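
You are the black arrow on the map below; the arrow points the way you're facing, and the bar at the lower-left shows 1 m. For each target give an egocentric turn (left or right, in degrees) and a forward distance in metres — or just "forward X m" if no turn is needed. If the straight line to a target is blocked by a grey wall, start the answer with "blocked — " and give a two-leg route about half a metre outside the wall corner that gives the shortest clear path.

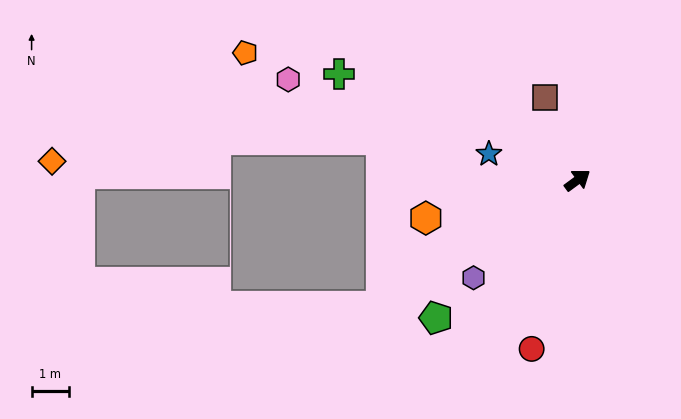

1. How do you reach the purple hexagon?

turn right 173°, forward 3.8 m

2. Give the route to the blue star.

turn left 127°, forward 2.5 m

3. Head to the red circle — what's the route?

turn right 142°, forward 4.7 m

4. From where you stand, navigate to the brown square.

turn left 75°, forward 2.4 m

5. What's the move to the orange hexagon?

turn left 158°, forward 4.2 m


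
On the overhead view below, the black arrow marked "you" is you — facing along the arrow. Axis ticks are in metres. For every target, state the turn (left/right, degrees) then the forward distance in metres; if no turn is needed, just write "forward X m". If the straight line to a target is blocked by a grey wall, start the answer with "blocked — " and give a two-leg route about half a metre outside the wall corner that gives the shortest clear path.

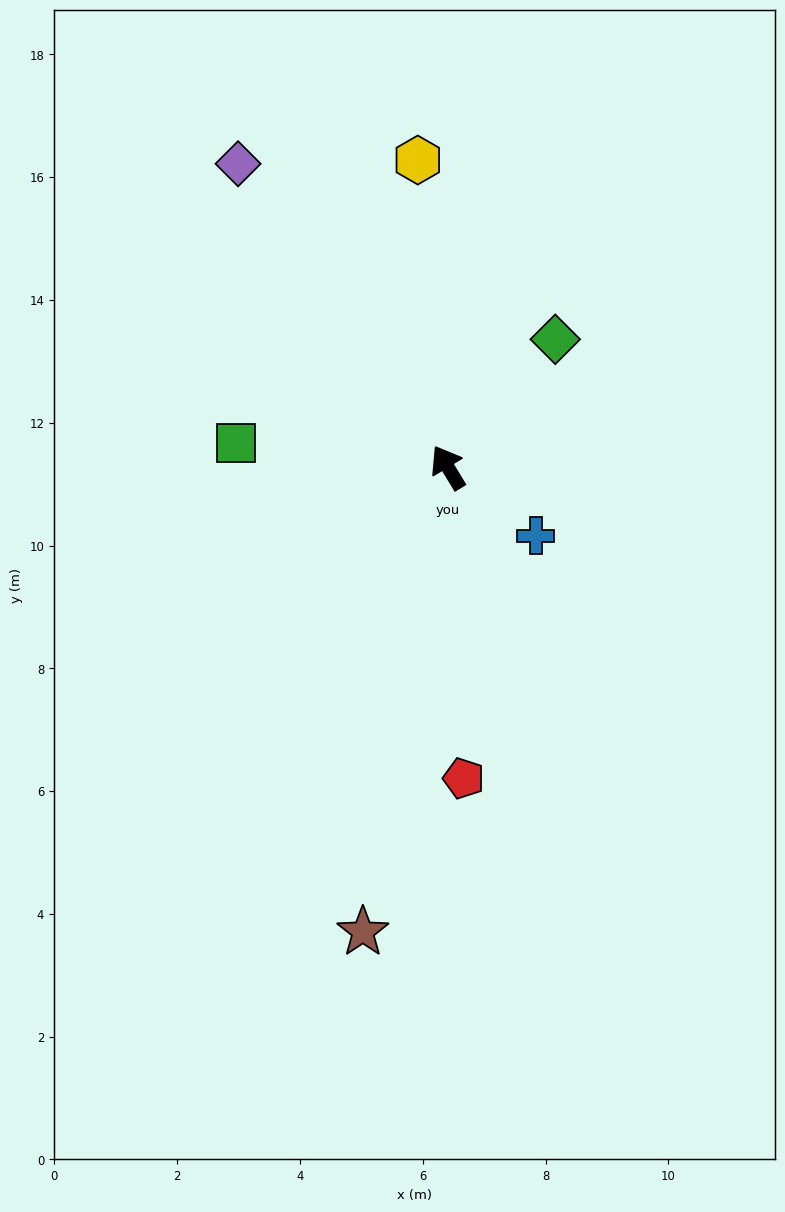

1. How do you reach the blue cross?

turn right 159°, forward 1.8 m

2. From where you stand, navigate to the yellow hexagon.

turn right 26°, forward 5.0 m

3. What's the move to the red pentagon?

turn left 152°, forward 5.1 m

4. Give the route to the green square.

turn left 52°, forward 3.5 m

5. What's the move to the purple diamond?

turn left 3°, forward 6.0 m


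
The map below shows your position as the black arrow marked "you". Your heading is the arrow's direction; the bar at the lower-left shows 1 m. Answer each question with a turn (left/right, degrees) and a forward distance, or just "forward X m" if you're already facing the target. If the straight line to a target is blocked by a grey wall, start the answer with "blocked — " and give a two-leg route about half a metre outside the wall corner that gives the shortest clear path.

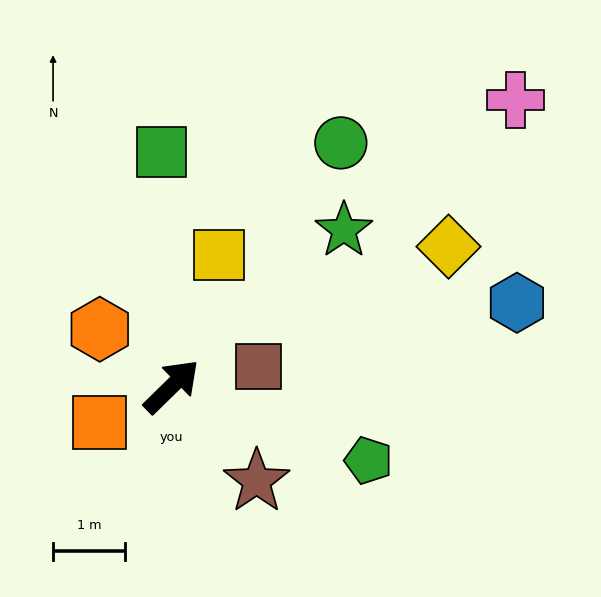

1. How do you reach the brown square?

turn right 32°, forward 1.2 m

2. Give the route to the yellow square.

turn left 26°, forward 2.0 m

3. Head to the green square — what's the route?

turn left 48°, forward 3.3 m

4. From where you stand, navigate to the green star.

turn right 2°, forward 3.3 m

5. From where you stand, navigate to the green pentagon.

turn right 65°, forward 2.9 m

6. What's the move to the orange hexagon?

turn left 97°, forward 1.3 m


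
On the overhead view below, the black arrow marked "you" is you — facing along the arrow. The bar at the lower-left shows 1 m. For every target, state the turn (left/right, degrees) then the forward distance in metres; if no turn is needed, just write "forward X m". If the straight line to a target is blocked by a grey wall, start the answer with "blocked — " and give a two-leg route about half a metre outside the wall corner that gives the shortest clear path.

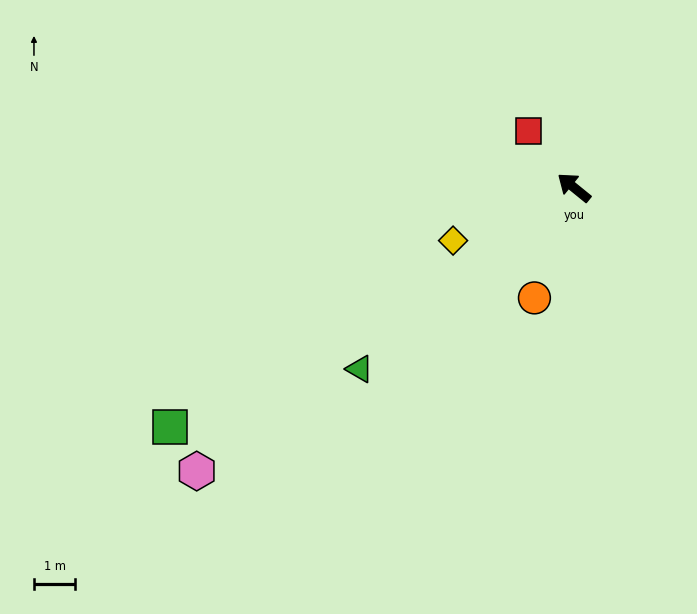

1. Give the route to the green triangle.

turn left 79°, forward 6.8 m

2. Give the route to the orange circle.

turn left 109°, forward 2.8 m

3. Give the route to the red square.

turn right 12°, forward 1.8 m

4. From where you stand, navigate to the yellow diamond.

turn left 63°, forward 3.2 m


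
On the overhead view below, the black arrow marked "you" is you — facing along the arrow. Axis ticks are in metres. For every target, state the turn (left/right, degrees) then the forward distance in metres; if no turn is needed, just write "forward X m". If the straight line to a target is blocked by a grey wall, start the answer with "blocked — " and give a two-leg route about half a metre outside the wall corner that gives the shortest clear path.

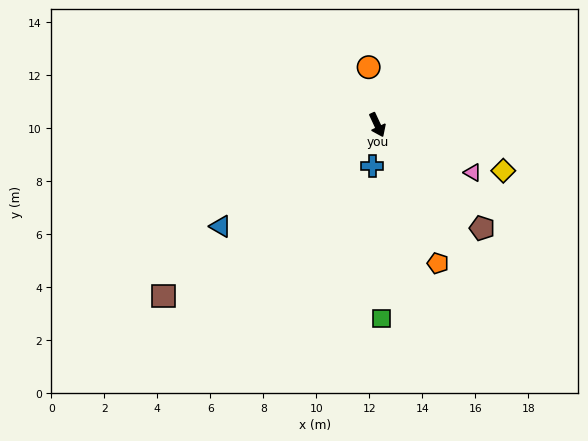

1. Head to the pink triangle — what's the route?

turn left 38°, forward 4.0 m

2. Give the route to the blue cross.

turn right 32°, forward 1.6 m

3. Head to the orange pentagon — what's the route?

forward 5.7 m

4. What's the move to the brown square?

turn right 76°, forward 10.3 m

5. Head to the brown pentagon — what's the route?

turn left 20°, forward 5.5 m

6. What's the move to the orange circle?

turn left 164°, forward 2.2 m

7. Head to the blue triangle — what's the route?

turn right 82°, forward 7.0 m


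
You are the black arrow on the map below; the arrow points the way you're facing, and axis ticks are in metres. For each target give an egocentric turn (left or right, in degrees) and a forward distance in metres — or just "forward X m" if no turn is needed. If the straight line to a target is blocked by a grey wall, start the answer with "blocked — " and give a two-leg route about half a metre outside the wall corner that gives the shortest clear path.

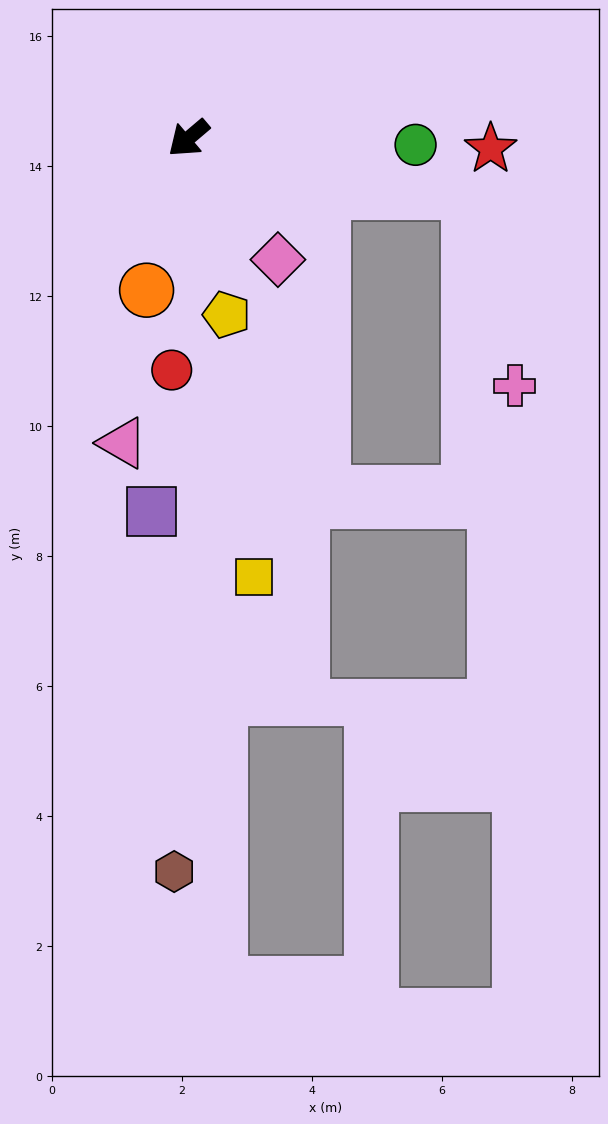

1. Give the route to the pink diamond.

turn left 86°, forward 2.3 m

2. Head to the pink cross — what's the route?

blocked — turn left 129°, forward 4.4 m, then turn right 66°, forward 3.1 m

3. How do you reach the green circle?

turn left 138°, forward 3.5 m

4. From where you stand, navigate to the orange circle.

turn left 34°, forward 2.4 m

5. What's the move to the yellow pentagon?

turn left 62°, forward 2.8 m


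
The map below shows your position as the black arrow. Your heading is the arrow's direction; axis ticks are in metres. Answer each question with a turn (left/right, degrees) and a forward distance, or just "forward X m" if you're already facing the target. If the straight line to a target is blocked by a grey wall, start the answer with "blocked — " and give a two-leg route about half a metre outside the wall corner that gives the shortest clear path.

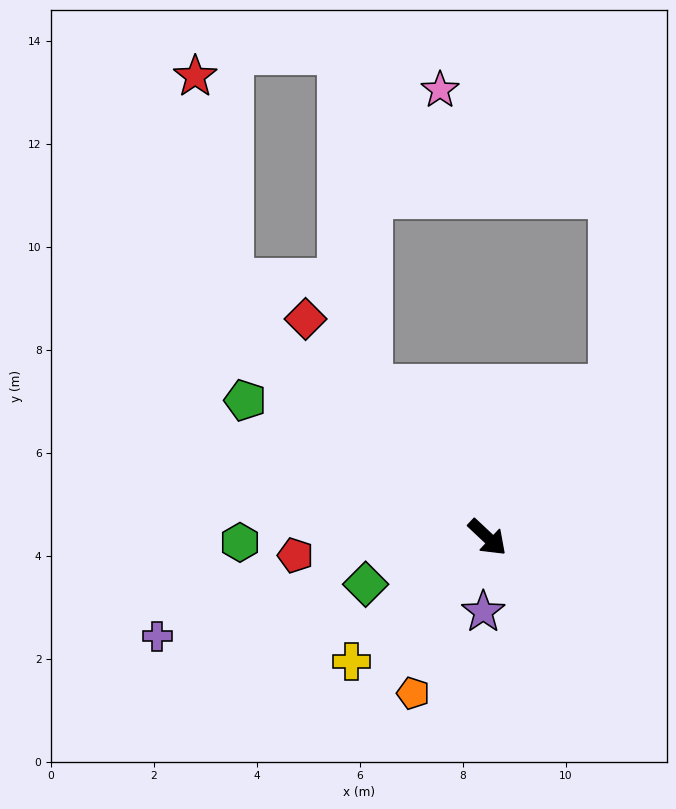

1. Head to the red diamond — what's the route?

turn left 173°, forward 5.5 m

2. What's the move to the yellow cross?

turn right 94°, forward 3.6 m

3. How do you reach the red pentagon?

turn right 131°, forward 3.7 m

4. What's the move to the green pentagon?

turn right 166°, forward 5.4 m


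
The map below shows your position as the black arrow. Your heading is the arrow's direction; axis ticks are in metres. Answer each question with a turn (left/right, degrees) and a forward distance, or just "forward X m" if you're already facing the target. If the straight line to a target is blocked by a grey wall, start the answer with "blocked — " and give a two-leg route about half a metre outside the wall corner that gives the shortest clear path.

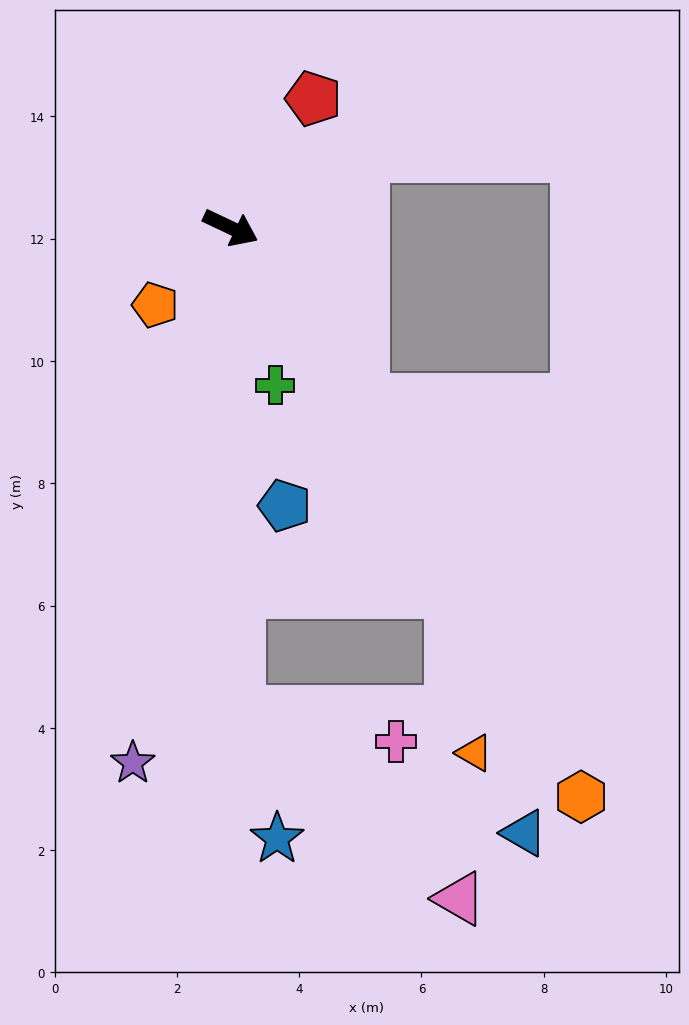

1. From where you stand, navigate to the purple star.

turn right 75°, forward 8.9 m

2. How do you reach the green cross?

turn right 49°, forward 2.7 m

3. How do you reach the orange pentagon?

turn right 109°, forward 1.8 m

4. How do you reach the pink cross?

blocked — turn right 64°, forward 7.9 m, then turn left 78°, forward 2.6 m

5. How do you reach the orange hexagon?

turn right 33°, forward 10.9 m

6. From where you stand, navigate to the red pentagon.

turn left 83°, forward 2.5 m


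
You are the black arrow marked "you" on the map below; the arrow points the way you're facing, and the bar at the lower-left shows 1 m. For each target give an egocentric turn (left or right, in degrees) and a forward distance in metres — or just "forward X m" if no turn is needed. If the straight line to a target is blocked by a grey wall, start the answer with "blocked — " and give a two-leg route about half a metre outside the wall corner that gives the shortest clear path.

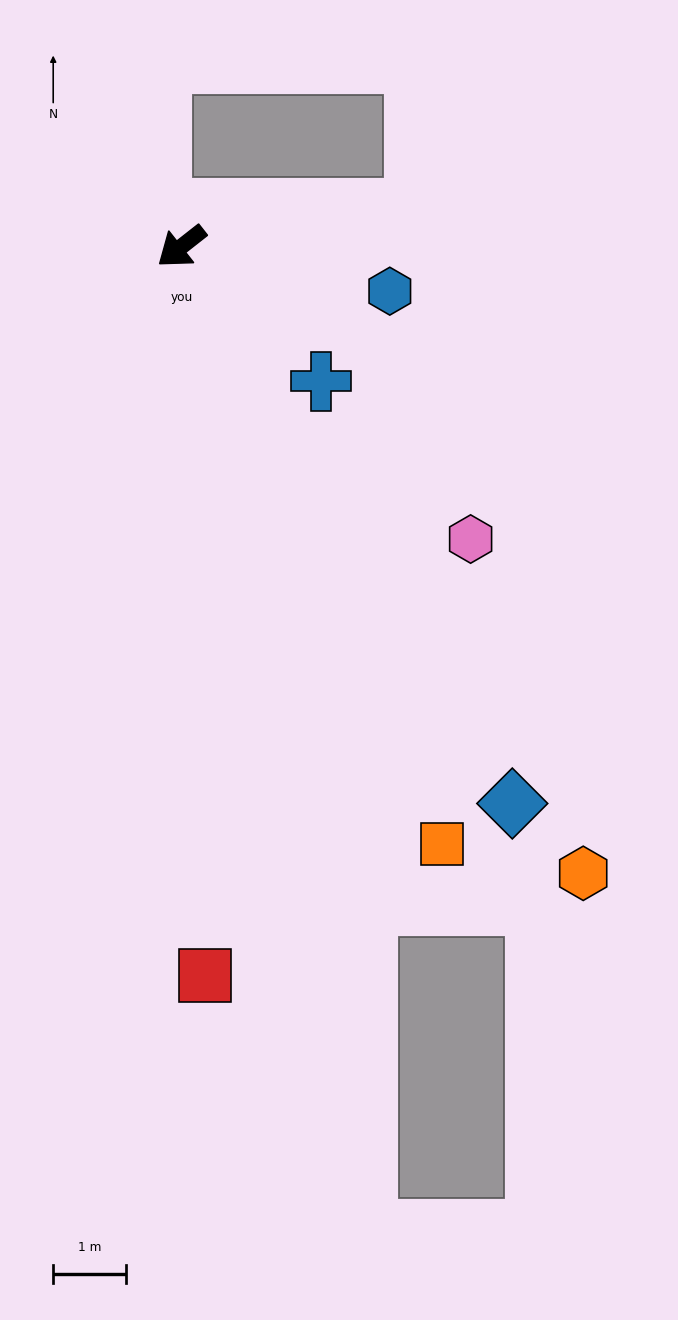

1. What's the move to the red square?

turn left 54°, forward 10.1 m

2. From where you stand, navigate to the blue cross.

turn left 98°, forward 2.7 m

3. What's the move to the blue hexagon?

turn left 130°, forward 2.9 m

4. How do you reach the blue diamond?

turn left 83°, forward 8.9 m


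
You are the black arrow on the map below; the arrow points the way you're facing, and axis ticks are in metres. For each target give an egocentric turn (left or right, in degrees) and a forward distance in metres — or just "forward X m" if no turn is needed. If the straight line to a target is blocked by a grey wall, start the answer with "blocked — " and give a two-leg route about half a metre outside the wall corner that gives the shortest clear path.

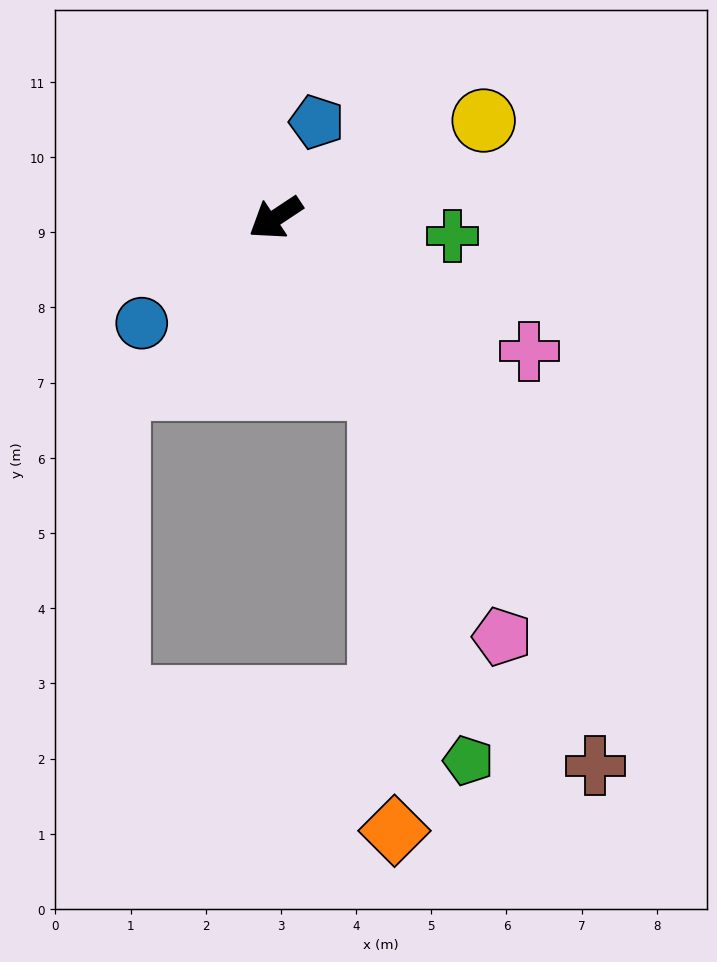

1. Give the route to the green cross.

turn left 141°, forward 2.4 m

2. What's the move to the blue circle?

turn left 5°, forward 2.3 m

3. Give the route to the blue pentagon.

turn right 147°, forward 1.4 m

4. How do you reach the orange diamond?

blocked — turn left 88°, forward 2.7 m, then turn right 30°, forward 5.9 m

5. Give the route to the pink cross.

turn left 119°, forward 3.8 m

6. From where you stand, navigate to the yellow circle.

turn left 172°, forward 3.1 m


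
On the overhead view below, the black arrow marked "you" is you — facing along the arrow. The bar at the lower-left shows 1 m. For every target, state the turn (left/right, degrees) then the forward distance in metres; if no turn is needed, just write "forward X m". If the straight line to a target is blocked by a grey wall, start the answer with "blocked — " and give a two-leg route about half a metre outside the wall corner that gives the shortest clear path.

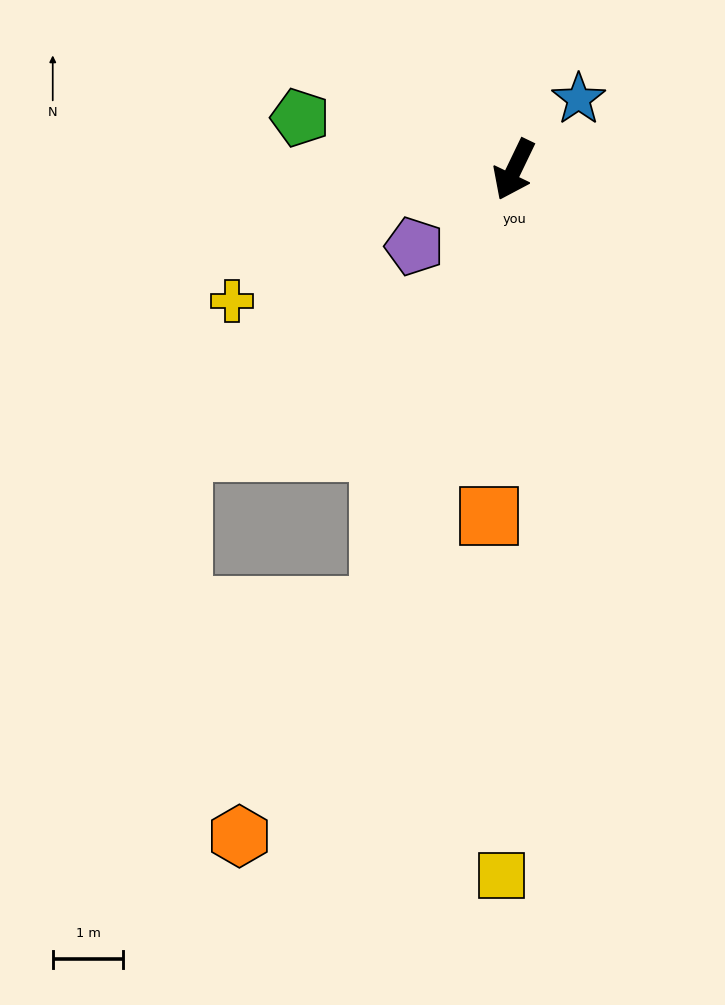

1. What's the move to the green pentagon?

turn right 78°, forward 3.1 m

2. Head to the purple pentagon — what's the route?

turn right 27°, forward 1.8 m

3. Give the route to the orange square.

turn left 22°, forward 4.9 m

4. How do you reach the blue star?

turn left 163°, forward 1.4 m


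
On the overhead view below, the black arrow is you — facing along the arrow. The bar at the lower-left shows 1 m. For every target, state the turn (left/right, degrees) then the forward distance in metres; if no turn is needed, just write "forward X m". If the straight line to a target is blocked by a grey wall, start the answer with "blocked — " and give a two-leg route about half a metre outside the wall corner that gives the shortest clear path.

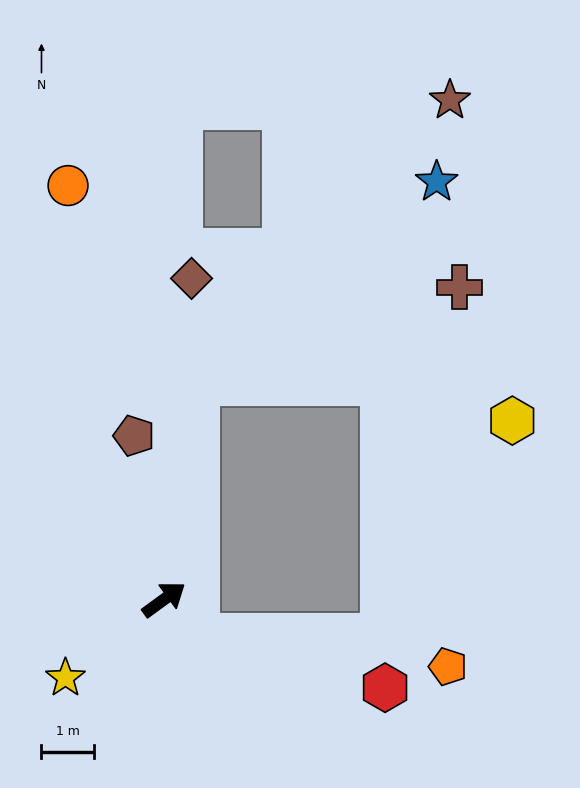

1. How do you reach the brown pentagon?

turn left 64°, forward 3.2 m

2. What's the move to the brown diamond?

turn left 49°, forward 6.1 m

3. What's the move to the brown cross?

blocked — turn left 45°, forward 4.2 m, then turn right 61°, forward 5.3 m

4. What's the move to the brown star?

blocked — turn left 45°, forward 4.2 m, then turn right 33°, forward 7.2 m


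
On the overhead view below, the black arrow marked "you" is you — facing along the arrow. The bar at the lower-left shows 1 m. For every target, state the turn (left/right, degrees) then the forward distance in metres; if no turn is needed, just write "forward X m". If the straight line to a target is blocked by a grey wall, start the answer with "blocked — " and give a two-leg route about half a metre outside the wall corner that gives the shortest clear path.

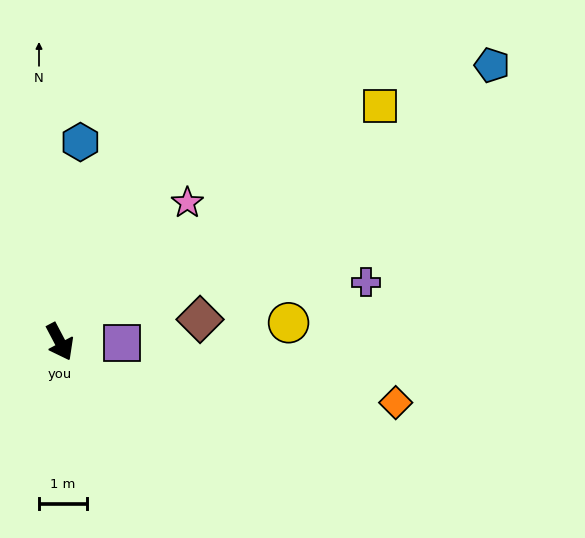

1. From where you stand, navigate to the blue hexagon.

turn left 146°, forward 4.2 m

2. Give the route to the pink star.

turn left 110°, forward 4.0 m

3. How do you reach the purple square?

turn left 61°, forward 1.3 m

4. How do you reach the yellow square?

turn left 99°, forward 8.4 m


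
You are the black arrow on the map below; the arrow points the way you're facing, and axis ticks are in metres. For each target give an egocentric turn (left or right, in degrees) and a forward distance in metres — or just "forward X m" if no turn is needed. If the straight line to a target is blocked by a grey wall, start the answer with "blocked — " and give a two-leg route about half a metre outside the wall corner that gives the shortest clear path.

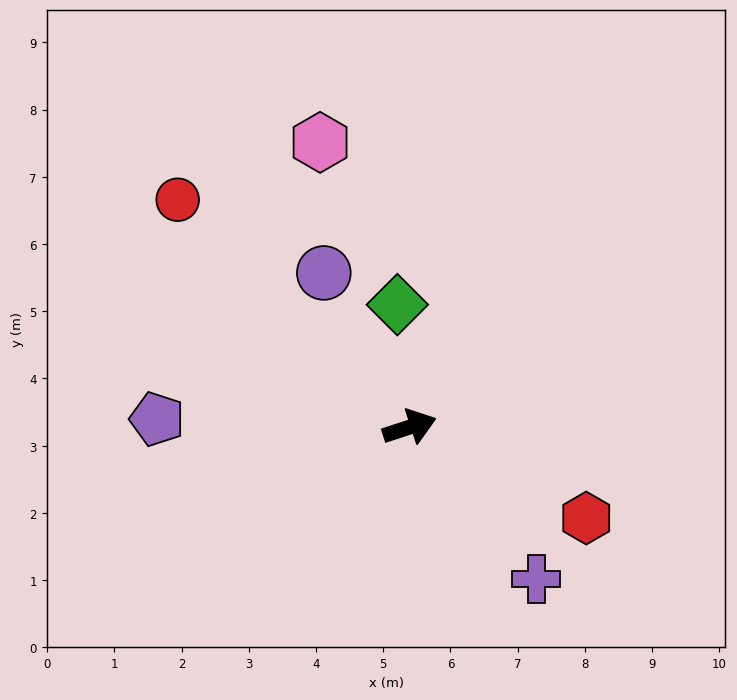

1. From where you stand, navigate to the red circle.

turn left 117°, forward 4.8 m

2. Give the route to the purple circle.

turn left 101°, forward 2.6 m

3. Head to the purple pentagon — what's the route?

turn left 160°, forward 3.8 m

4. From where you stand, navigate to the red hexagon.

turn right 45°, forward 3.0 m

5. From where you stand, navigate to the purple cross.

turn right 68°, forward 2.9 m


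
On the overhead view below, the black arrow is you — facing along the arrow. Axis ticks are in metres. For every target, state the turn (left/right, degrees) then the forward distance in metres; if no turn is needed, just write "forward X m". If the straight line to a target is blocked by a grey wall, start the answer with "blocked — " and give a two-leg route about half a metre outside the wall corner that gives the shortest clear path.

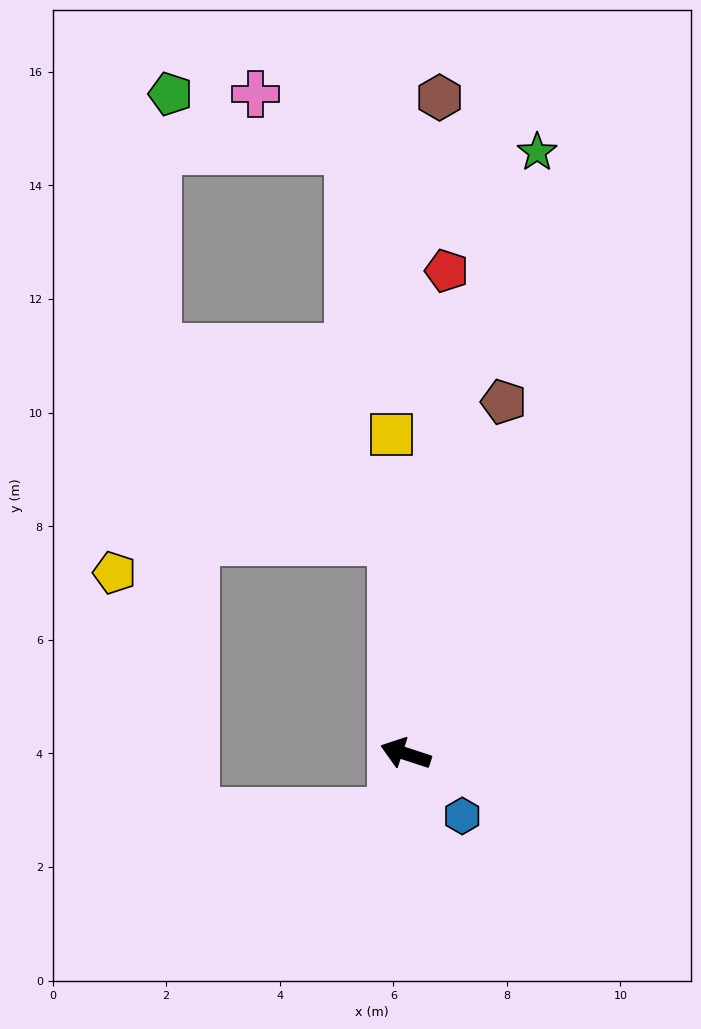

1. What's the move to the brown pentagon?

turn right 87°, forward 6.4 m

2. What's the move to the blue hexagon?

turn left 150°, forward 1.5 m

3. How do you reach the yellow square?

turn right 69°, forward 5.6 m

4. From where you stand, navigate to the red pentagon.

turn right 77°, forward 8.5 m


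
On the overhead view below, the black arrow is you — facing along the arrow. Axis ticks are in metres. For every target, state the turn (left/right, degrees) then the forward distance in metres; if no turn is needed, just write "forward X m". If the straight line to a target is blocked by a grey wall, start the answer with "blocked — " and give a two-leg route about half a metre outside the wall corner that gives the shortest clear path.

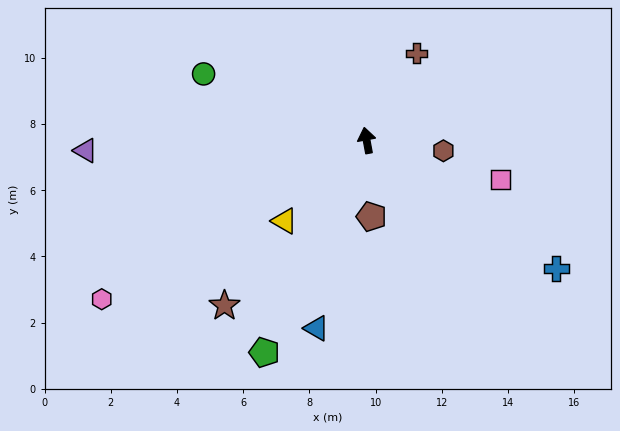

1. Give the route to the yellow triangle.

turn left 124°, forward 3.5 m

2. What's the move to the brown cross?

turn right 40°, forward 3.0 m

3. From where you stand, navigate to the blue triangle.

turn left 155°, forward 5.9 m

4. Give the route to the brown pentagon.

turn left 173°, forward 2.3 m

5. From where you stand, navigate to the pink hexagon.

turn left 110°, forward 9.3 m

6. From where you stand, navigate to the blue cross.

turn right 135°, forward 6.9 m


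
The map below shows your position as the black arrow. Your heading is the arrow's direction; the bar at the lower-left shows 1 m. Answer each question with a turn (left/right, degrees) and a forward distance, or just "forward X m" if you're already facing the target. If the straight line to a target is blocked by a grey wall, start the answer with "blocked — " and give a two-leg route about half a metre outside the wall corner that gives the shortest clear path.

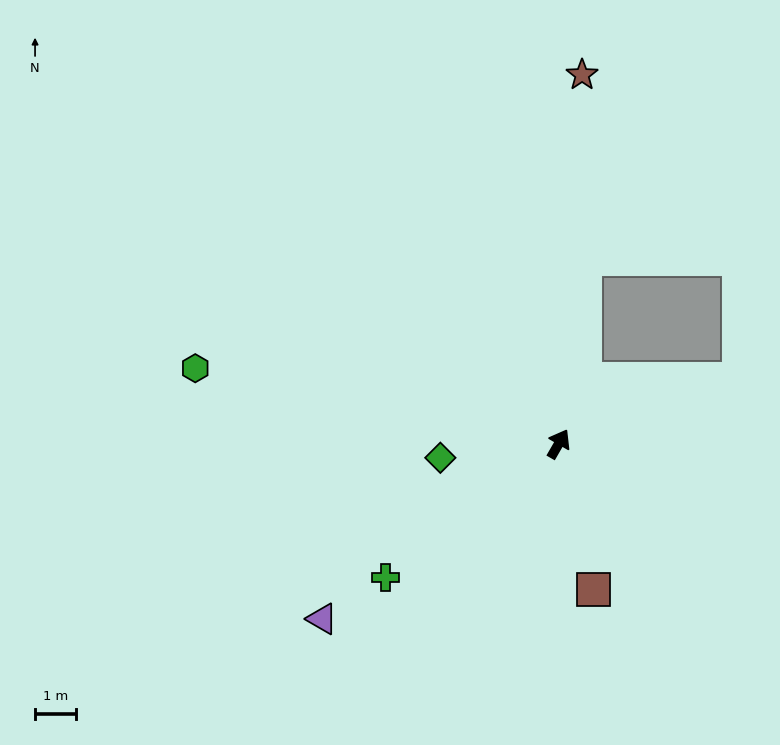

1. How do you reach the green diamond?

turn left 127°, forward 2.9 m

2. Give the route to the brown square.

turn right 137°, forward 3.6 m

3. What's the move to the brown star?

turn left 26°, forward 9.0 m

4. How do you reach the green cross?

turn left 158°, forward 5.3 m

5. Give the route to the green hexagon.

turn left 108°, forward 9.0 m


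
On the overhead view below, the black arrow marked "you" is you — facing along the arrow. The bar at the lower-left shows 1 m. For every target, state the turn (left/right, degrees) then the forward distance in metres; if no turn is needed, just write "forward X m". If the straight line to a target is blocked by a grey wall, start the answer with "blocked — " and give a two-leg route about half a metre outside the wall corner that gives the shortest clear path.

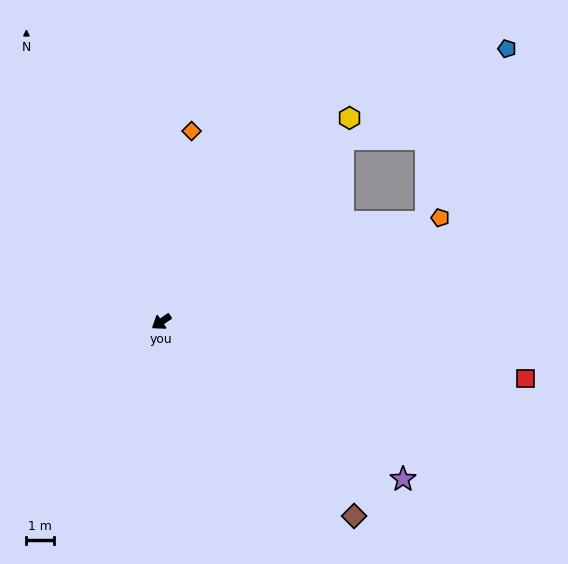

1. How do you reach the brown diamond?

turn left 101°, forward 9.9 m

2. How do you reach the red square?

turn left 137°, forward 13.3 m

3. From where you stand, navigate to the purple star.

turn left 113°, forward 10.4 m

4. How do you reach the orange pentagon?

turn left 166°, forward 10.8 m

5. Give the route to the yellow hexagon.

turn right 167°, forward 10.0 m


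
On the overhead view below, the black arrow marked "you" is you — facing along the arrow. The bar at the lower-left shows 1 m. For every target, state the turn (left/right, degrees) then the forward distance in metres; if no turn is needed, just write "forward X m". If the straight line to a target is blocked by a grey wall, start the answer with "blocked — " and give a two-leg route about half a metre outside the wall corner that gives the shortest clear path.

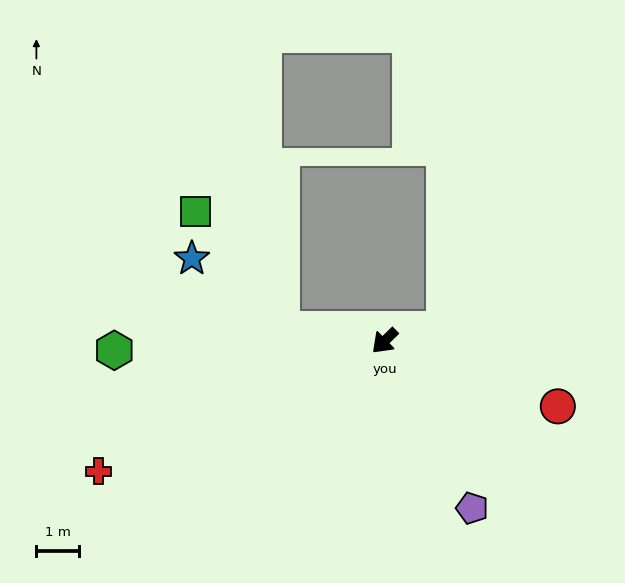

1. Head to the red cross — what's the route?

turn right 20°, forward 7.3 m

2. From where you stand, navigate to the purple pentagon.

turn left 73°, forward 4.4 m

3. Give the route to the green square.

blocked — turn right 51°, forward 2.4 m, then turn right 47°, forward 3.4 m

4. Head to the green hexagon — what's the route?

turn right 42°, forward 6.3 m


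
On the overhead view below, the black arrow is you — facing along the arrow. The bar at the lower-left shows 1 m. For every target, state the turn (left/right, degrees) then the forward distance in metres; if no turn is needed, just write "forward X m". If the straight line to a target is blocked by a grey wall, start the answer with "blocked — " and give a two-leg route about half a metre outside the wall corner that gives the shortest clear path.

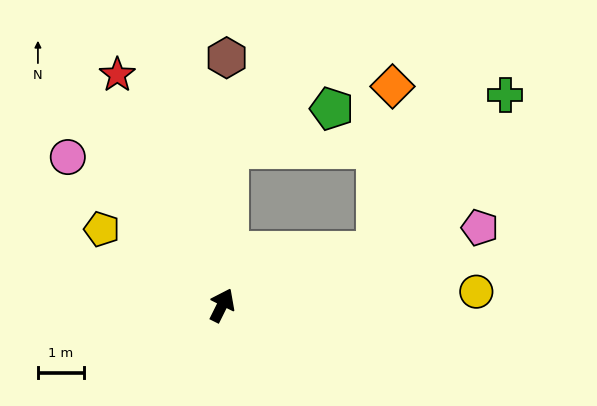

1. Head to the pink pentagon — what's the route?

turn right 47°, forward 5.9 m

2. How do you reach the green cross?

blocked — turn right 44°, forward 3.6 m, then turn left 31°, forward 4.4 m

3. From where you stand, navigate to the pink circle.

turn left 73°, forward 4.7 m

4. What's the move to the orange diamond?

blocked — turn right 44°, forward 3.6 m, then turn left 65°, forward 3.6 m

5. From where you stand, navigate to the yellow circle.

turn right 61°, forward 5.6 m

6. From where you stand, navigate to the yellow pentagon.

turn left 84°, forward 3.1 m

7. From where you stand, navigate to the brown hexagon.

turn left 25°, forward 5.4 m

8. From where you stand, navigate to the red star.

turn left 51°, forward 5.5 m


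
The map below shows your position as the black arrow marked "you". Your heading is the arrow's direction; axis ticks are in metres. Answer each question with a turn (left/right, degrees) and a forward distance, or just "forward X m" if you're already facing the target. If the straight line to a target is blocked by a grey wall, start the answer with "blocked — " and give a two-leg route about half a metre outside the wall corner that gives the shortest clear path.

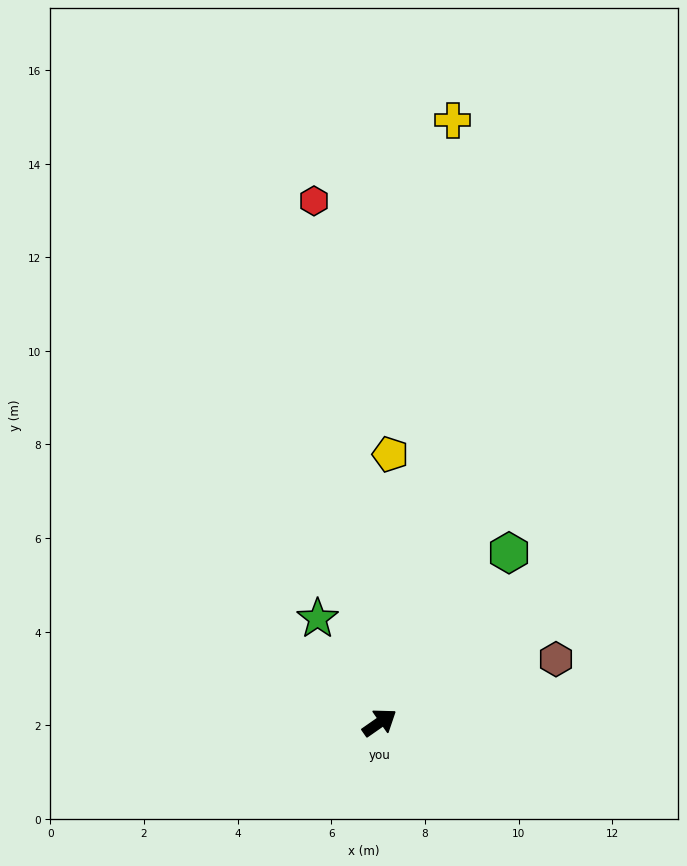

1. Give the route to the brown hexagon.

turn right 15°, forward 4.0 m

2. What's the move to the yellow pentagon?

turn left 53°, forward 5.7 m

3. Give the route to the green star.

turn left 86°, forward 2.6 m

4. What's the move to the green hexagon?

turn left 18°, forward 4.6 m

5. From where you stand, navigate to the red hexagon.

turn left 62°, forward 11.2 m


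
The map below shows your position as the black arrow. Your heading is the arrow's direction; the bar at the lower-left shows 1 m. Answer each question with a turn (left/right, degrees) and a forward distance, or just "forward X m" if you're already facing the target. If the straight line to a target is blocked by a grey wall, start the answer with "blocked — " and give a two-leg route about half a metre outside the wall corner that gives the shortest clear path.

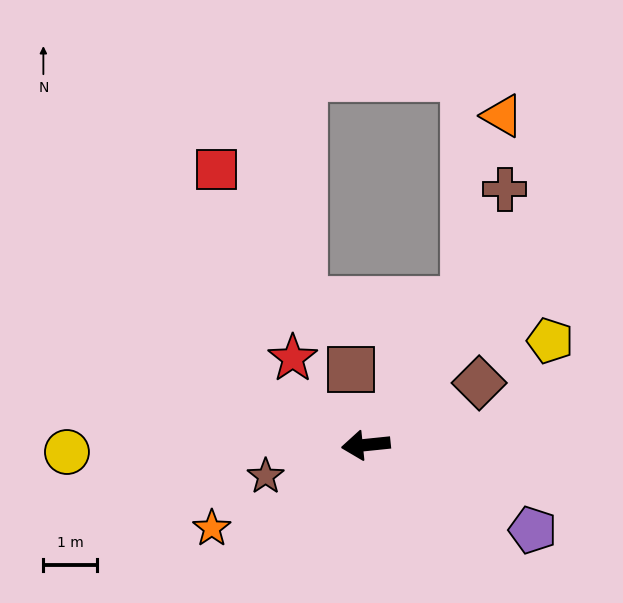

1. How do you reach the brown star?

turn left 11°, forward 1.9 m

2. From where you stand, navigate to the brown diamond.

turn right 157°, forward 2.4 m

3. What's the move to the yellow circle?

turn right 5°, forward 5.6 m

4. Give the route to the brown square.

turn right 85°, forward 1.4 m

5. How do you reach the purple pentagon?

turn left 147°, forward 3.5 m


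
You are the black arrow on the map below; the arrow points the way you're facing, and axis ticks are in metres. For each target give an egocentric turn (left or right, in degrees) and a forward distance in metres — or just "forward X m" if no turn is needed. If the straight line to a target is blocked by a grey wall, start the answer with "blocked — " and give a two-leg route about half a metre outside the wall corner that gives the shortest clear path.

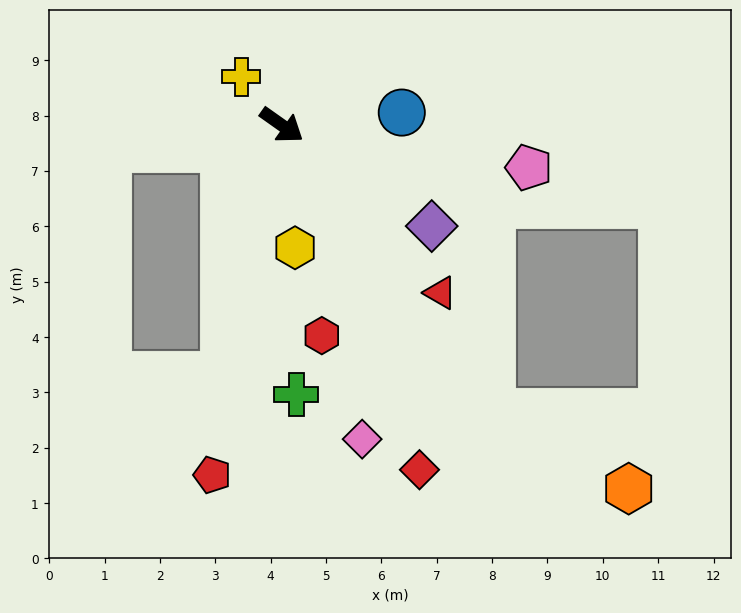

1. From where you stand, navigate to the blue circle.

turn left 41°, forward 2.2 m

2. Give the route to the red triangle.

turn right 11°, forward 4.2 m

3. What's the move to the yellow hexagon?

turn right 49°, forward 2.2 m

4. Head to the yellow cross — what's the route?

turn left 165°, forward 1.1 m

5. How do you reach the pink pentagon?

turn left 26°, forward 4.5 m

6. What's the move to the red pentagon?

turn right 66°, forward 6.4 m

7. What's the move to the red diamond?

turn right 33°, forward 6.7 m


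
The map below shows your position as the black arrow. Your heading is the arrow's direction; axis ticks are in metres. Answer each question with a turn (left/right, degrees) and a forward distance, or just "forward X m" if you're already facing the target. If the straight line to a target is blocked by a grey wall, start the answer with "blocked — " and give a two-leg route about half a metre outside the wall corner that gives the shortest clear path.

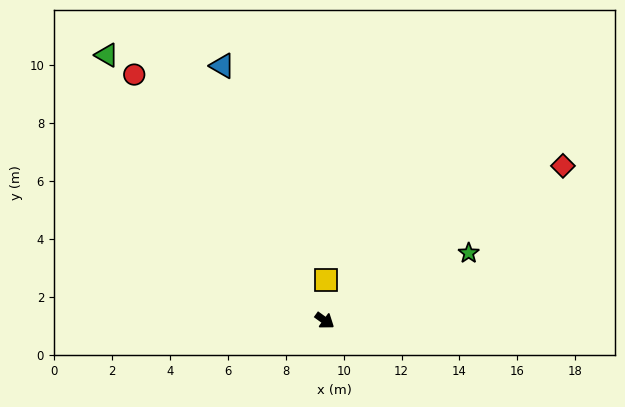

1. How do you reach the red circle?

turn left 164°, forward 10.7 m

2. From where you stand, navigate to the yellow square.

turn left 124°, forward 1.4 m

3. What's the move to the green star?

turn left 61°, forward 5.5 m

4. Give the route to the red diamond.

turn left 69°, forward 9.8 m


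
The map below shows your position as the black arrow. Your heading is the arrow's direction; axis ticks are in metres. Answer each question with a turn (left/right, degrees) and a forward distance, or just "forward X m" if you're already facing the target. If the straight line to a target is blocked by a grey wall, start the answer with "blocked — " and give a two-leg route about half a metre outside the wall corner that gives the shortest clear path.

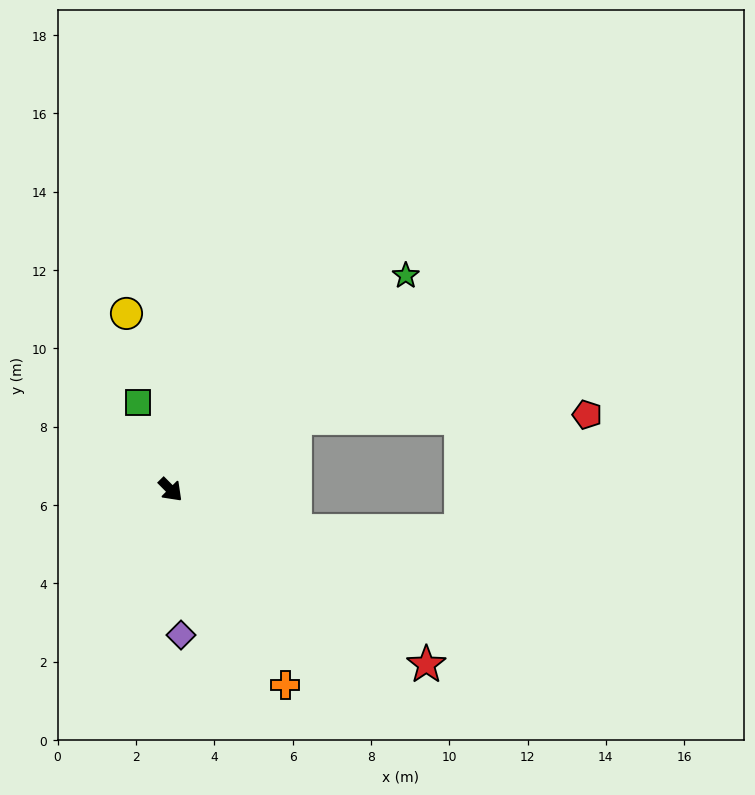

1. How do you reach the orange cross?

turn right 14°, forward 5.8 m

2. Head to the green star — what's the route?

turn left 88°, forward 8.1 m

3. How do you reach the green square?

turn left 156°, forward 2.4 m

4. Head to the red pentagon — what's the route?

blocked — turn left 75°, forward 3.7 m, then turn right 29°, forward 7.4 m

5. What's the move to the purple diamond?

turn right 41°, forward 3.7 m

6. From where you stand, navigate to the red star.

turn left 11°, forward 7.9 m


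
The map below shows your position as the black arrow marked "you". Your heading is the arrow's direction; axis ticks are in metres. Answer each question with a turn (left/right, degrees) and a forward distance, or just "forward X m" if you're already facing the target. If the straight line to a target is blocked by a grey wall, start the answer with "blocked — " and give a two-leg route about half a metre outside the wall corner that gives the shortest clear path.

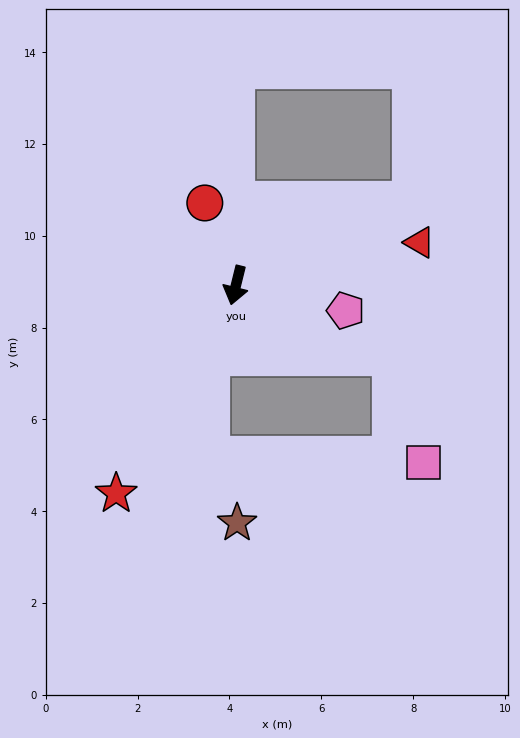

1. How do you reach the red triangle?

turn left 117°, forward 4.1 m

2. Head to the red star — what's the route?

turn right 16°, forward 5.2 m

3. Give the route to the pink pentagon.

turn left 91°, forward 2.5 m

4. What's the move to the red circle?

turn right 145°, forward 1.9 m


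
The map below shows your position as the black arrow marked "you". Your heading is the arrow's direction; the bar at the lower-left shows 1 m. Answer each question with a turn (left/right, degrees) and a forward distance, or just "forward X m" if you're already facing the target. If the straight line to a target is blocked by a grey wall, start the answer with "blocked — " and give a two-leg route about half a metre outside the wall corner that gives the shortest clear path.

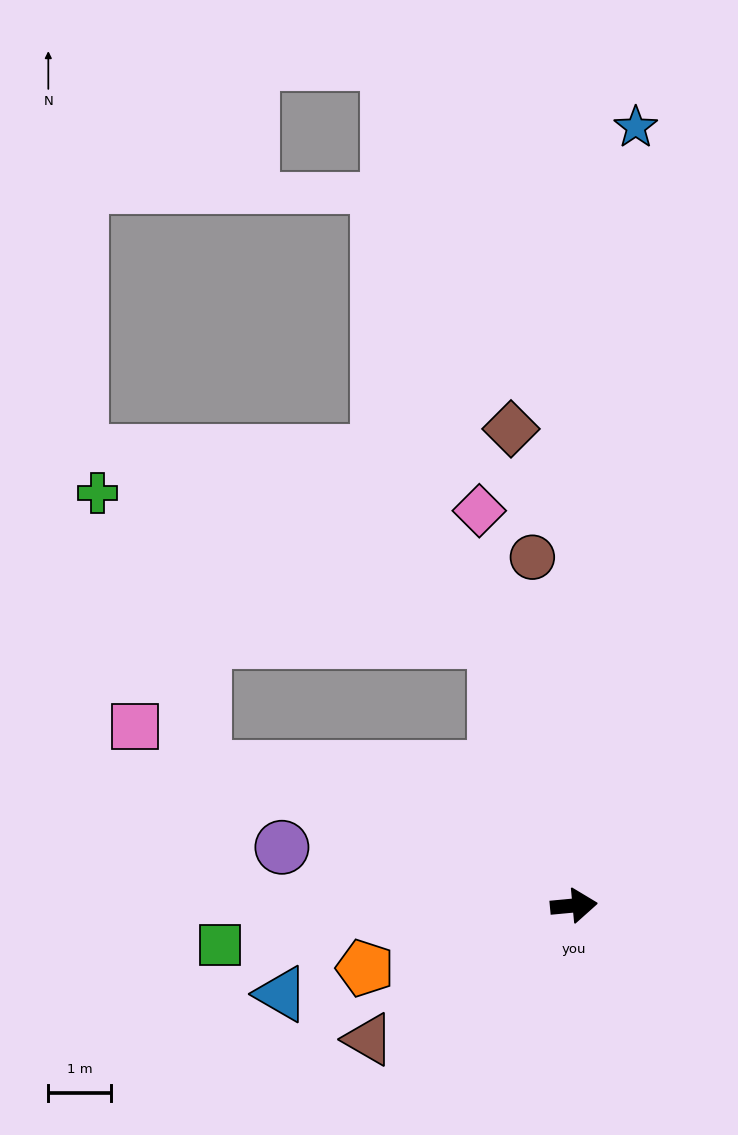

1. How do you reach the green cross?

blocked — turn left 154°, forward 6.3 m, then turn right 48°, forward 4.7 m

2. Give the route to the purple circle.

turn left 163°, forward 4.7 m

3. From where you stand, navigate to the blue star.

turn left 80°, forward 12.4 m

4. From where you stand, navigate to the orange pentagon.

turn right 169°, forward 3.5 m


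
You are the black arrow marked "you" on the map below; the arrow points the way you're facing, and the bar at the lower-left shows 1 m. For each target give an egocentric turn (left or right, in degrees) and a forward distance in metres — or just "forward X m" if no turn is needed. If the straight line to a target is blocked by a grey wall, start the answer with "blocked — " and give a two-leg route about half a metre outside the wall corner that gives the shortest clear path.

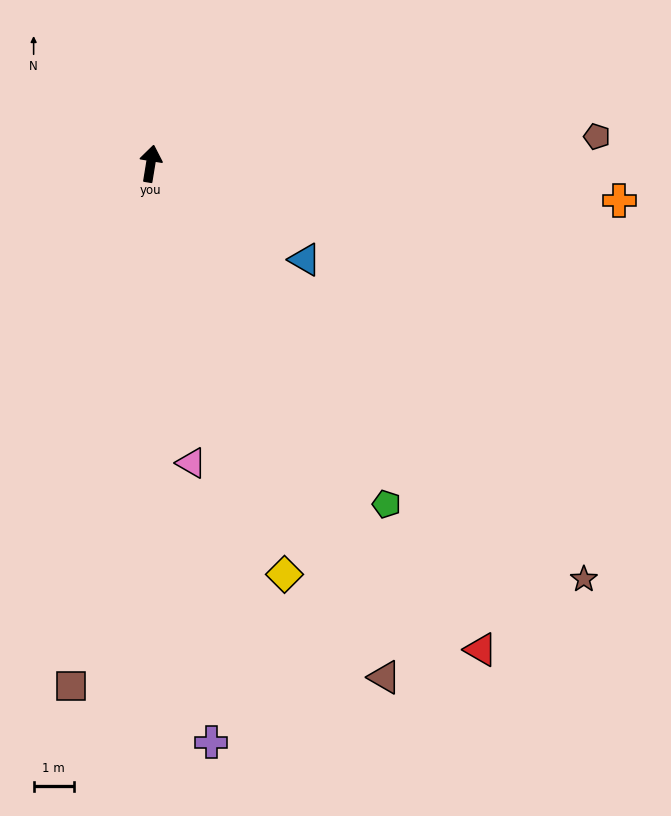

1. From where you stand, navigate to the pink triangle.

turn right 163°, forward 7.5 m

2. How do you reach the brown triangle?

turn right 146°, forward 14.0 m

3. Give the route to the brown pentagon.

turn right 77°, forward 11.1 m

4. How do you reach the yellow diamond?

turn right 153°, forward 10.7 m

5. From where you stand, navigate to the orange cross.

turn right 85°, forward 11.7 m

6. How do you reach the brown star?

turn right 125°, forward 14.9 m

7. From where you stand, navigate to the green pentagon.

turn right 136°, forward 10.3 m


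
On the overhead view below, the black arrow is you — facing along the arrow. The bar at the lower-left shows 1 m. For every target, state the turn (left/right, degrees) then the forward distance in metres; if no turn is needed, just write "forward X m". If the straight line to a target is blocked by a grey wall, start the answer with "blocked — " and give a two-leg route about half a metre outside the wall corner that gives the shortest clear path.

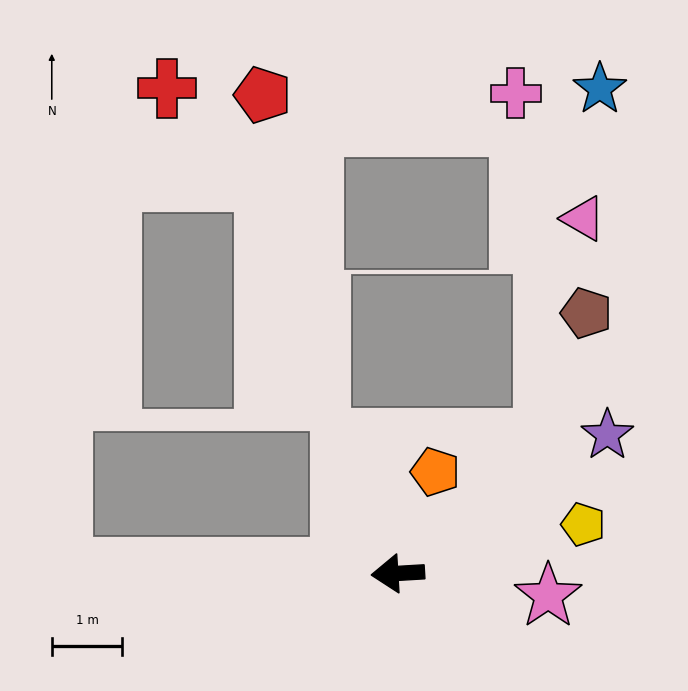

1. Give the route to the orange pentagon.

turn right 114°, forward 1.5 m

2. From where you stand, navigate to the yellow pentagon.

turn right 169°, forward 2.7 m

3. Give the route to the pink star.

turn left 168°, forward 2.2 m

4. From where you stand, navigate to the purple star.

turn right 150°, forward 3.6 m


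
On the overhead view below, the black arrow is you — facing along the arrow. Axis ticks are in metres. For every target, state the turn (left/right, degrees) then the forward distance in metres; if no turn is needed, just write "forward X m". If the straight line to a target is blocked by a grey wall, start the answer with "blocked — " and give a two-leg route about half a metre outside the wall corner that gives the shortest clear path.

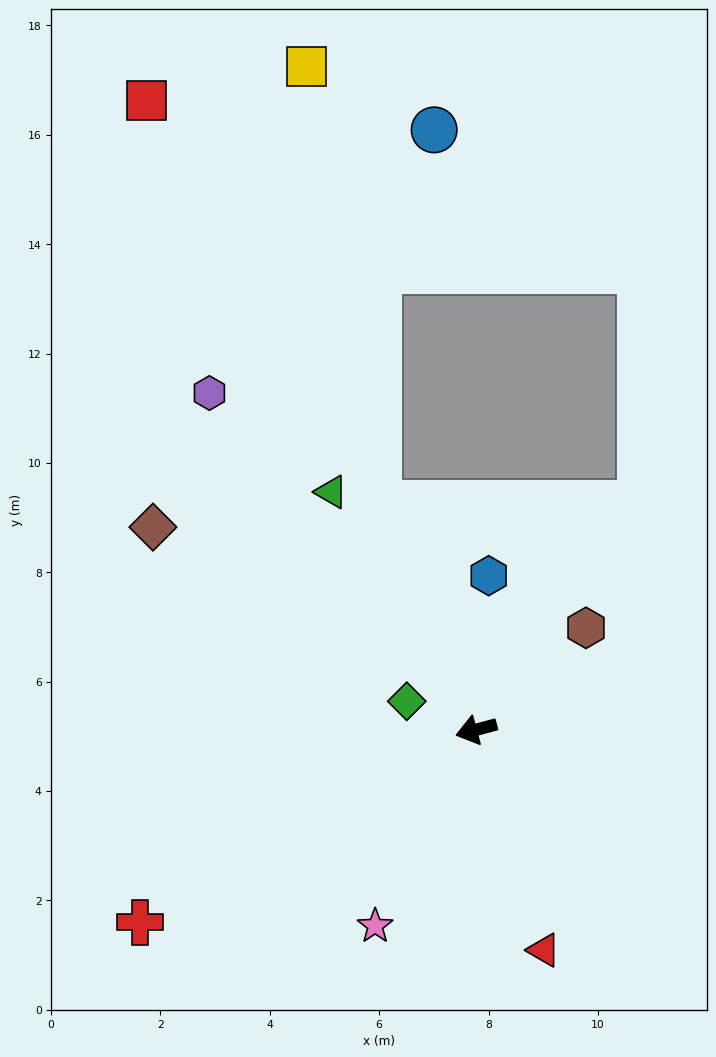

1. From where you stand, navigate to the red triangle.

turn left 92°, forward 4.2 m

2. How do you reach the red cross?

turn left 15°, forward 7.1 m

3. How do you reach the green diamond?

turn right 37°, forward 1.4 m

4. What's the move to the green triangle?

turn right 74°, forward 5.1 m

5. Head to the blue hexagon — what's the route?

turn right 110°, forward 2.8 m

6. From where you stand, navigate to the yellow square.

blocked — turn right 82°, forward 4.5 m, then turn right 14°, forward 8.1 m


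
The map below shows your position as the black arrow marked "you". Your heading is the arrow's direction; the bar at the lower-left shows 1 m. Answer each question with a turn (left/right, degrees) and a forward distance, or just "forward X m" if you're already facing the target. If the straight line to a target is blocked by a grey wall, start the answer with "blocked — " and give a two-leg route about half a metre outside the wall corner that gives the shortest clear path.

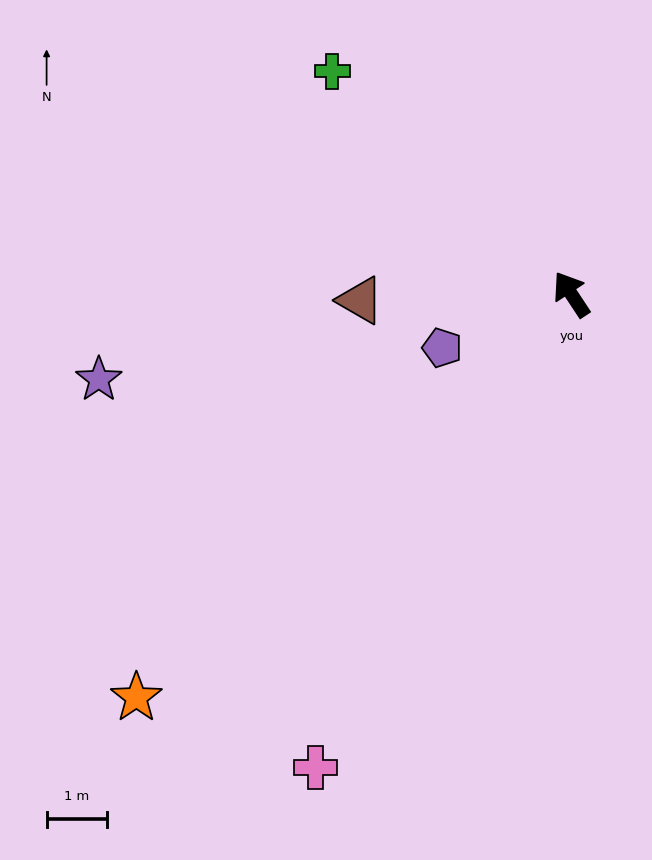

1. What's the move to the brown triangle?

turn left 58°, forward 3.5 m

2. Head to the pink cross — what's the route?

turn left 118°, forward 8.9 m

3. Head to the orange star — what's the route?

turn left 99°, forward 9.8 m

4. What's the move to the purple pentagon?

turn left 79°, forward 2.3 m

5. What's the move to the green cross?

turn left 14°, forward 5.4 m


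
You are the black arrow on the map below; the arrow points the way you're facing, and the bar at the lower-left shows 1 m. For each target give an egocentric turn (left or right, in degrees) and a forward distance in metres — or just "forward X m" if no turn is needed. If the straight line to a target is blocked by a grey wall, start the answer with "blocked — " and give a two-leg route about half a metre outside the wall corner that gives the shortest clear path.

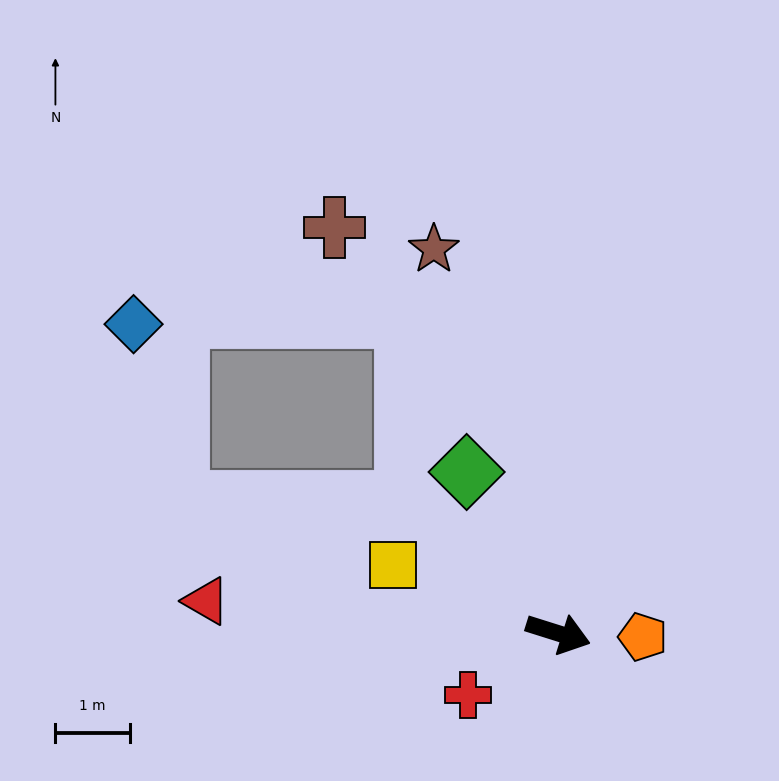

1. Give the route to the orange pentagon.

turn left 15°, forward 1.1 m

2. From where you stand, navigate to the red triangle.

turn right 168°, forward 4.8 m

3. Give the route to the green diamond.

turn left 137°, forward 2.5 m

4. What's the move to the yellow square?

turn left 175°, forward 2.4 m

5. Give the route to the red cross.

turn right 128°, forward 1.5 m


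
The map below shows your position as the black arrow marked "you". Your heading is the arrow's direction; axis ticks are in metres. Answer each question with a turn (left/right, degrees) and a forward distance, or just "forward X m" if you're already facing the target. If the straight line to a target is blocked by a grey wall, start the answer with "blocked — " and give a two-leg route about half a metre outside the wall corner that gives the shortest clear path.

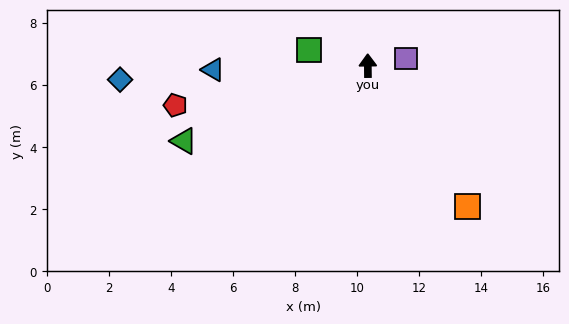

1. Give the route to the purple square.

turn right 80°, forward 1.2 m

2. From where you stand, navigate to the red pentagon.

turn left 101°, forward 6.3 m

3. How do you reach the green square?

turn left 75°, forward 2.0 m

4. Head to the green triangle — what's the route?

turn left 112°, forward 6.4 m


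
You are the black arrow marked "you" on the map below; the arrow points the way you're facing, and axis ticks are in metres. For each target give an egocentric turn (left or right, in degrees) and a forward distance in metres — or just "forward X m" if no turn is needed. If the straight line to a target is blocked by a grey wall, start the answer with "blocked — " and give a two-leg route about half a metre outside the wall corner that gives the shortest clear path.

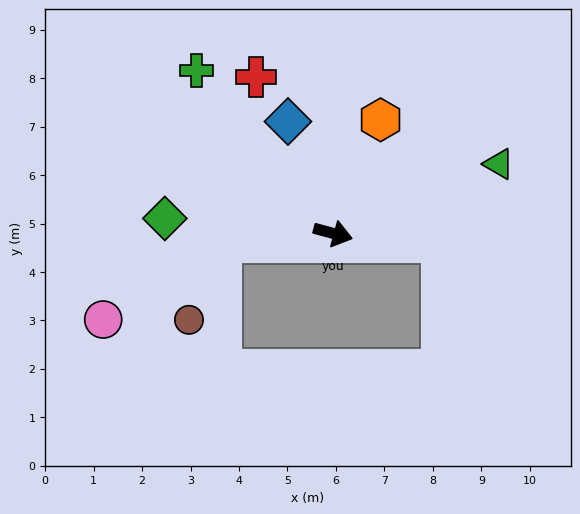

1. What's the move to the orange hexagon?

turn left 82°, forward 2.5 m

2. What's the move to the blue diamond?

turn left 127°, forward 2.5 m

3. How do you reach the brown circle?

blocked — turn right 160°, forward 2.3 m, then turn left 63°, forward 1.7 m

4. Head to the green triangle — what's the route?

turn left 38°, forward 3.7 m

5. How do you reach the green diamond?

turn right 170°, forward 3.5 m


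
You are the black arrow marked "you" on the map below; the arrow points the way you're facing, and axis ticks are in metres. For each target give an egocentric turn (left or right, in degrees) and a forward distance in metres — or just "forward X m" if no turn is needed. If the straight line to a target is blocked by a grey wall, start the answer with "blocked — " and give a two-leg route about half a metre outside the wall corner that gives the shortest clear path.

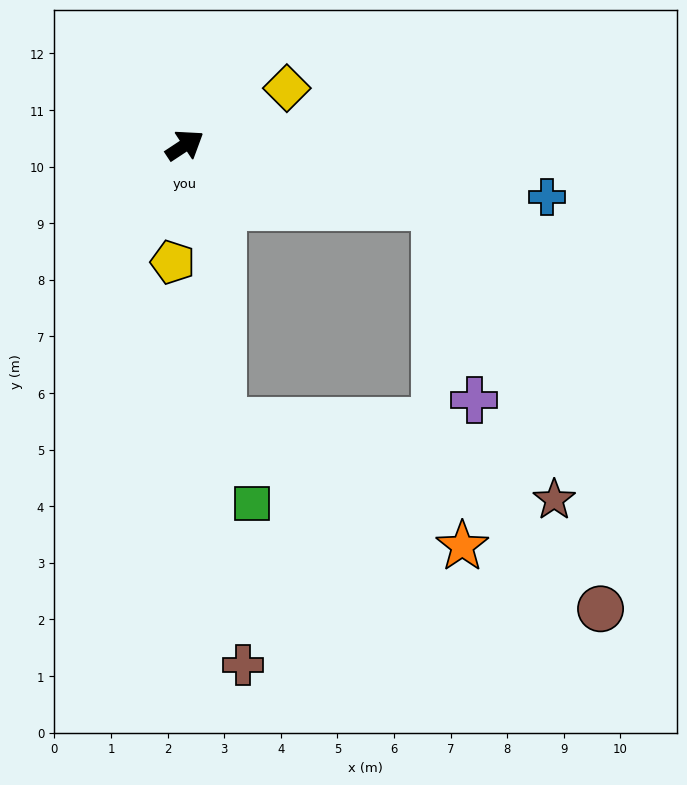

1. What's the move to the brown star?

blocked — turn right 47°, forward 4.6 m, then turn right 54°, forward 5.6 m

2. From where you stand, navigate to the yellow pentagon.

turn right 129°, forward 2.1 m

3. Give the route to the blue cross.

turn right 42°, forward 6.5 m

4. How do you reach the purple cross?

blocked — turn right 47°, forward 4.6 m, then turn right 65°, forward 3.5 m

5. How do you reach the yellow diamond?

turn right 4°, forward 2.1 m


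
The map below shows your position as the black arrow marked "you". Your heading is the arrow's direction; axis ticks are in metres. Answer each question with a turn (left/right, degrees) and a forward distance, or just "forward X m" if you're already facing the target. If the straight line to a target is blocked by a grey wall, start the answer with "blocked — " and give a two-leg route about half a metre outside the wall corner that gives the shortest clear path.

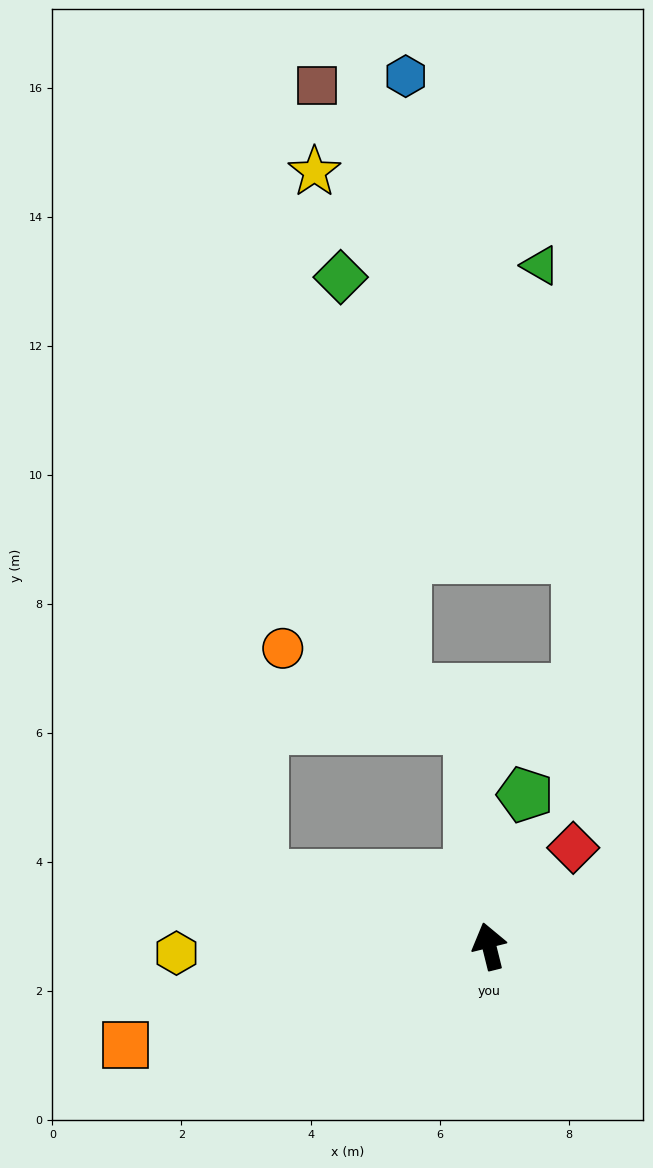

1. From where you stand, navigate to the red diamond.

turn right 54°, forward 2.0 m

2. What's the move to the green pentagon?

turn right 27°, forward 2.4 m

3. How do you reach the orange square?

turn left 91°, forward 5.8 m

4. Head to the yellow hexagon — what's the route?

turn left 77°, forward 4.8 m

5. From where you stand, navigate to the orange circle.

blocked — turn right 9°, forward 3.4 m, then turn left 62°, forward 3.2 m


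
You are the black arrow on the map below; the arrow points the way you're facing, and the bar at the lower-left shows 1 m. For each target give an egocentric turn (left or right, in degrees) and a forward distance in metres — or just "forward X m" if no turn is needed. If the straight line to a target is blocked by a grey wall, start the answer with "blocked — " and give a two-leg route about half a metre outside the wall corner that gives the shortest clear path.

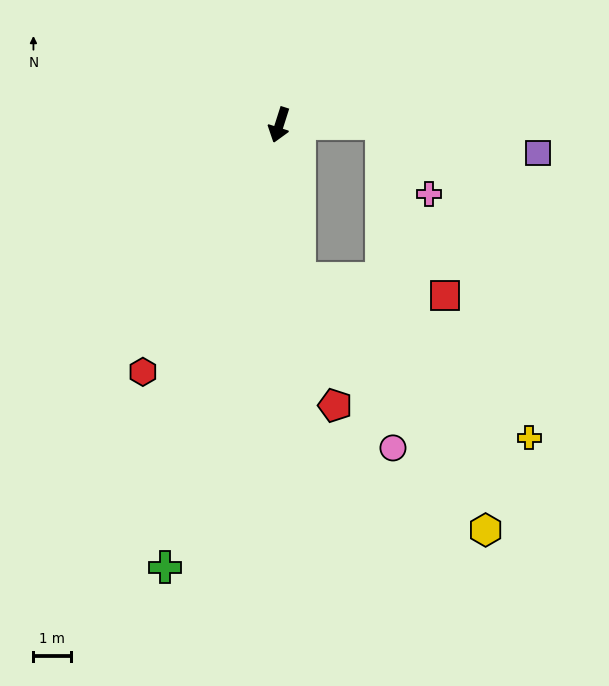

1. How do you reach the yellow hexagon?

blocked — turn left 25°, forward 4.1 m, then turn left 29°, forward 8.3 m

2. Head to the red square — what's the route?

blocked — turn left 108°, forward 2.7 m, then turn right 70°, forward 4.9 m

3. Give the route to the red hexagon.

turn right 11°, forward 7.5 m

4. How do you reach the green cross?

turn left 3°, forward 12.1 m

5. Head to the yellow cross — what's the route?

blocked — turn left 25°, forward 4.1 m, then turn left 48°, forward 7.4 m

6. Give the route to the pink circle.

blocked — turn left 25°, forward 4.1 m, then turn left 21°, forward 5.1 m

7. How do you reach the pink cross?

blocked — turn left 108°, forward 2.7 m, then turn right 56°, forward 2.2 m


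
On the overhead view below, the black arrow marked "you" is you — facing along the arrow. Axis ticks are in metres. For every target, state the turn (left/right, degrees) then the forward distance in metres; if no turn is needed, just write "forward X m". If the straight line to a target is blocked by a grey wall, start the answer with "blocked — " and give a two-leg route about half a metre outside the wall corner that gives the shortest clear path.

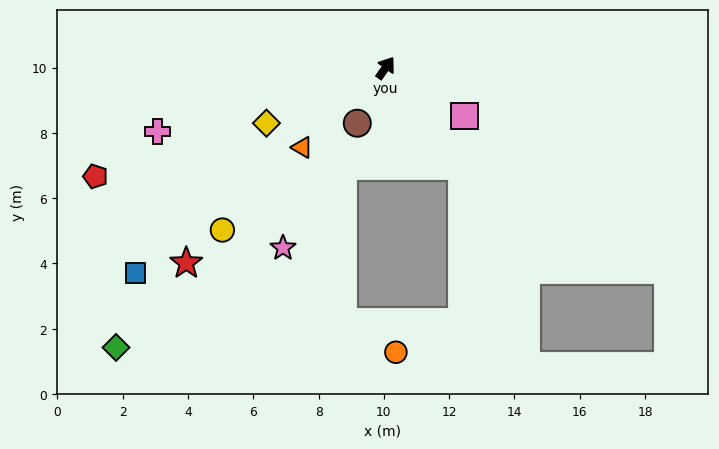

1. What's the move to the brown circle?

turn right 172°, forward 1.9 m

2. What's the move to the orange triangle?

turn left 169°, forward 3.5 m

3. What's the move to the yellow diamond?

turn left 150°, forward 4.0 m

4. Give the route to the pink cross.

turn left 141°, forward 7.3 m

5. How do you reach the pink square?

turn right 86°, forward 2.8 m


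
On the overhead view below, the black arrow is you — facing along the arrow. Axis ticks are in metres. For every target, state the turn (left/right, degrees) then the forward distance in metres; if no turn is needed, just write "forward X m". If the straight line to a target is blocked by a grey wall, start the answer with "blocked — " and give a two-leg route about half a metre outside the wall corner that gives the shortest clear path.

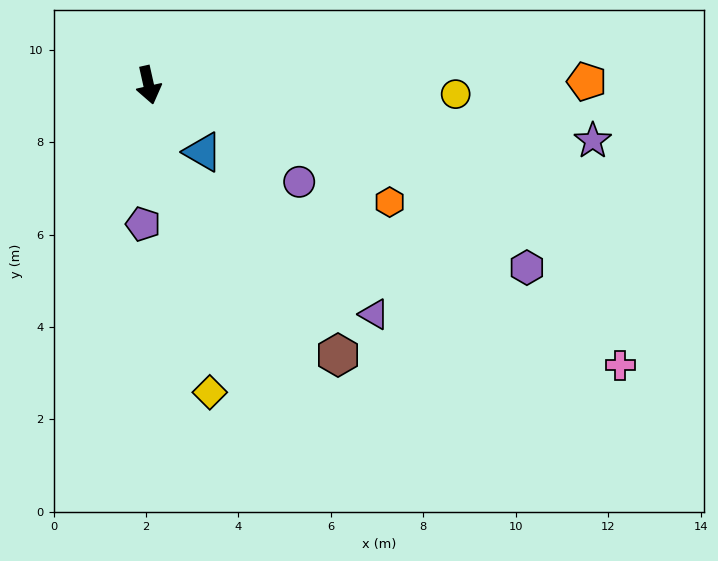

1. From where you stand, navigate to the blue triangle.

turn left 26°, forward 1.9 m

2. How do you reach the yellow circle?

turn left 76°, forward 6.6 m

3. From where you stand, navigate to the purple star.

turn left 70°, forward 9.7 m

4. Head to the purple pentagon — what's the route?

turn right 15°, forward 3.0 m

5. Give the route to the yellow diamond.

forward 6.8 m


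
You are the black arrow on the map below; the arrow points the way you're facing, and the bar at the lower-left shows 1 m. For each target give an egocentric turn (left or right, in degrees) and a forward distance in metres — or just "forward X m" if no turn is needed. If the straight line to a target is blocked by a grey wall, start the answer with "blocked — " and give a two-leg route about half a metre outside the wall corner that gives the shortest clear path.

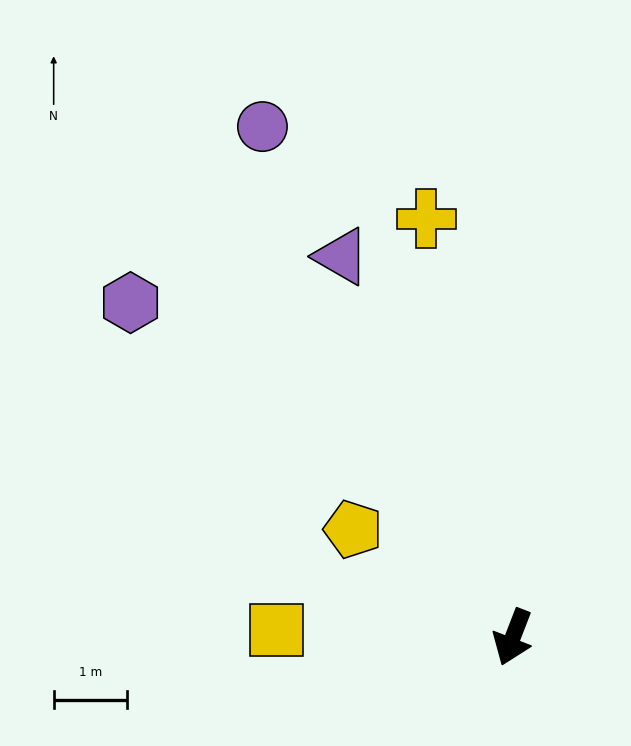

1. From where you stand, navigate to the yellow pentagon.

turn right 103°, forward 2.6 m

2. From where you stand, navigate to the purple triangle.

turn right 135°, forward 5.7 m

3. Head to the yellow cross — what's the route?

turn right 147°, forward 5.8 m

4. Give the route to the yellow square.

turn right 71°, forward 3.2 m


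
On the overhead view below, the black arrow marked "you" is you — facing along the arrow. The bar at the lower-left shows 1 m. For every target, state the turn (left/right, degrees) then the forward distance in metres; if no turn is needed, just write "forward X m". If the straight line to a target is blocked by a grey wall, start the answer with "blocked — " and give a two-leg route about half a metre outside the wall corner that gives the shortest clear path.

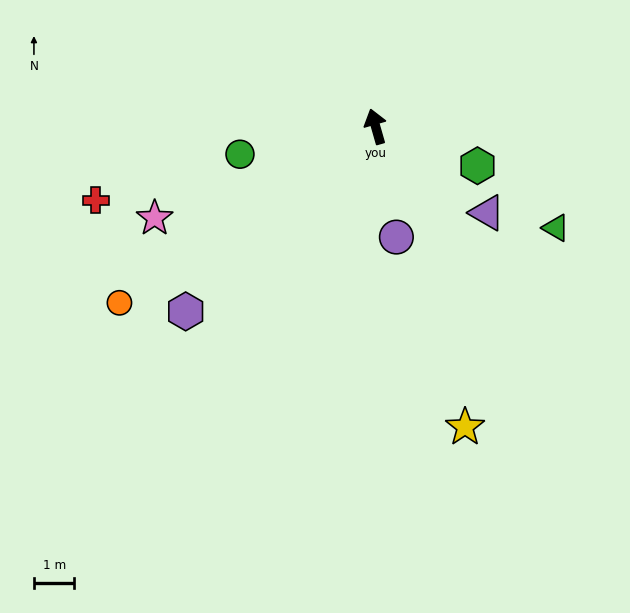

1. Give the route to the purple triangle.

turn right 144°, forward 3.5 m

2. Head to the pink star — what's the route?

turn left 97°, forward 5.9 m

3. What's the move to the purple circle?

turn left 175°, forward 2.8 m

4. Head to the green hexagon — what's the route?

turn right 127°, forward 2.7 m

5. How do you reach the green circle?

turn left 86°, forward 3.4 m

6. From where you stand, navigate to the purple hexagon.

turn left 118°, forward 6.5 m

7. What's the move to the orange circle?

turn left 109°, forward 7.7 m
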